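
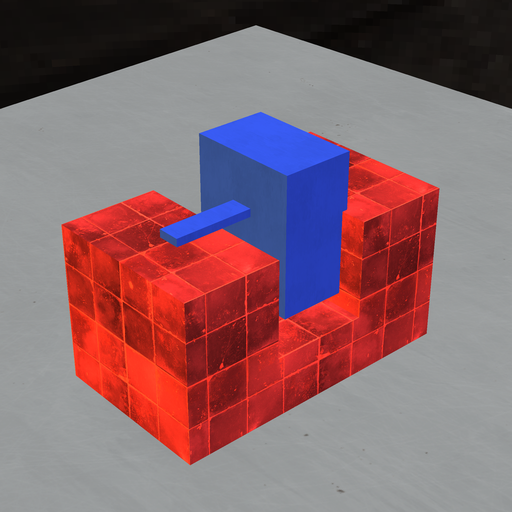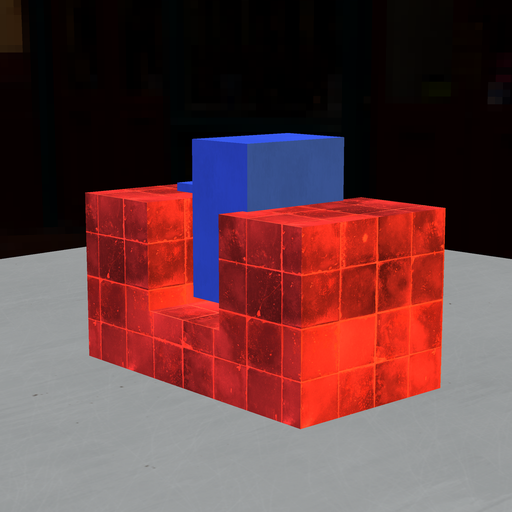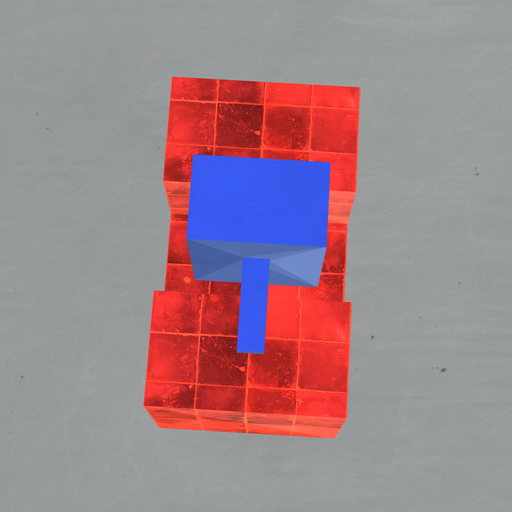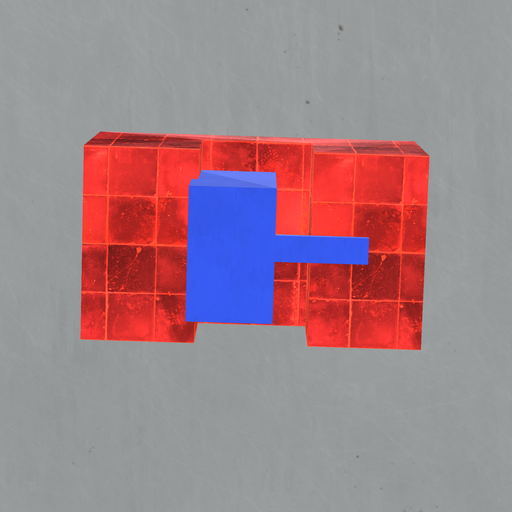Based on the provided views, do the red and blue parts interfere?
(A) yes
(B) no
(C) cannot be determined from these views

(A) yes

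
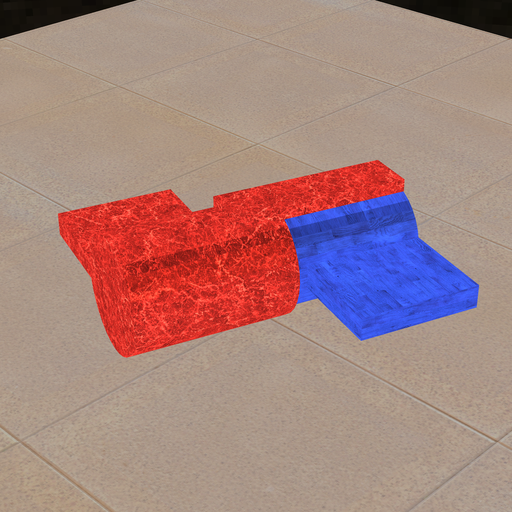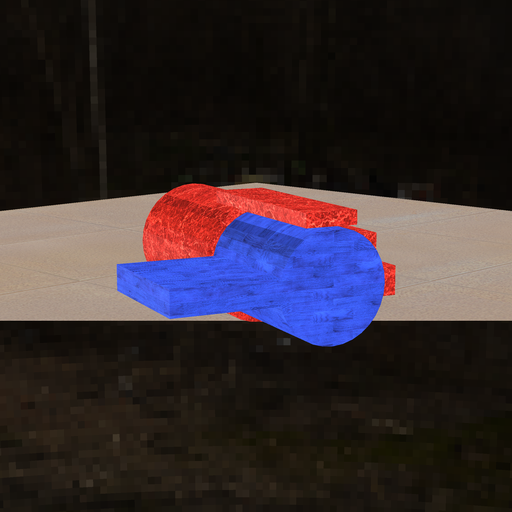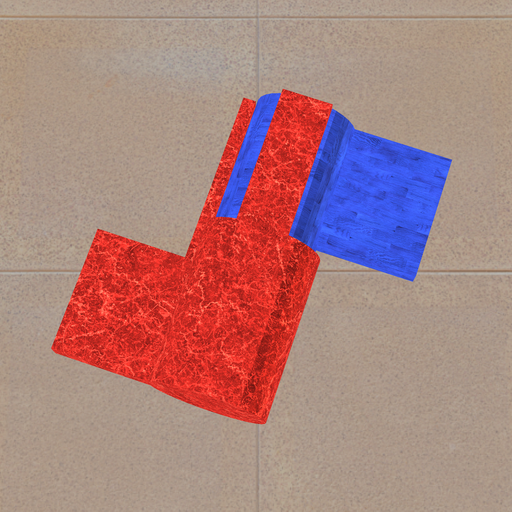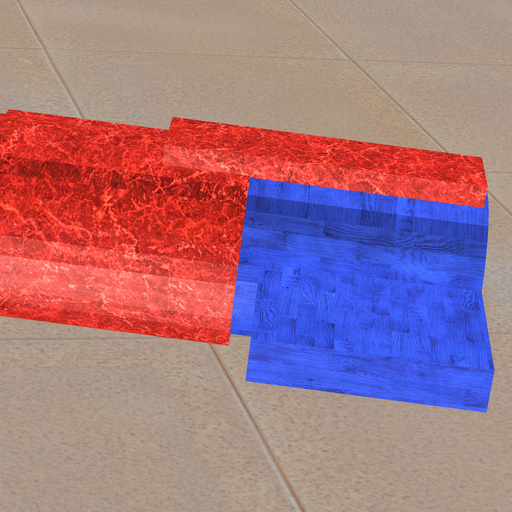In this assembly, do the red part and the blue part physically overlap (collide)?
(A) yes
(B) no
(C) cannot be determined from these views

(A) yes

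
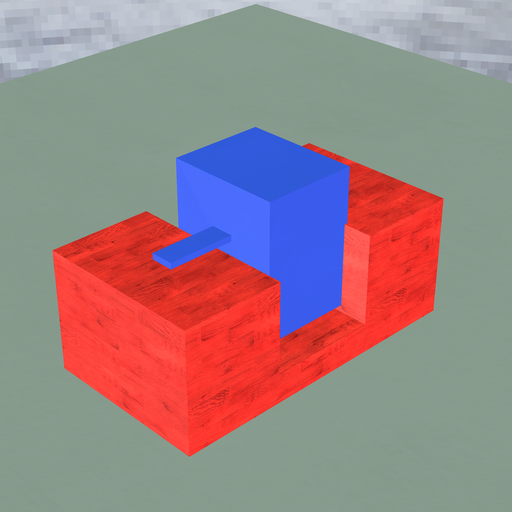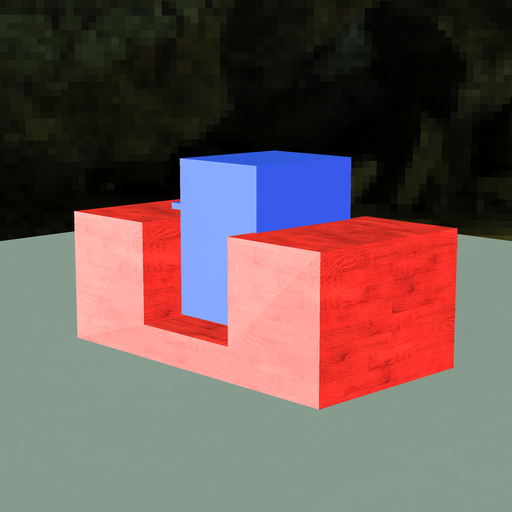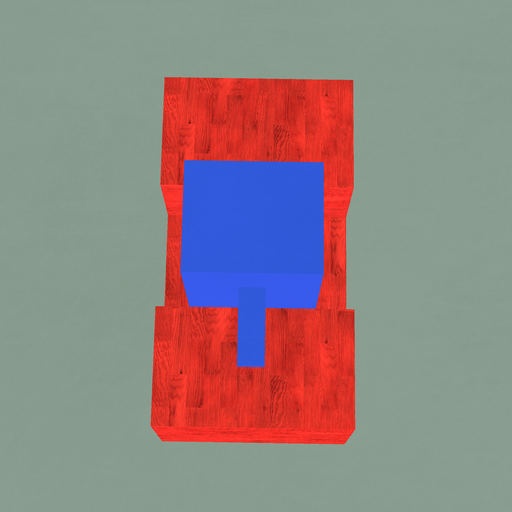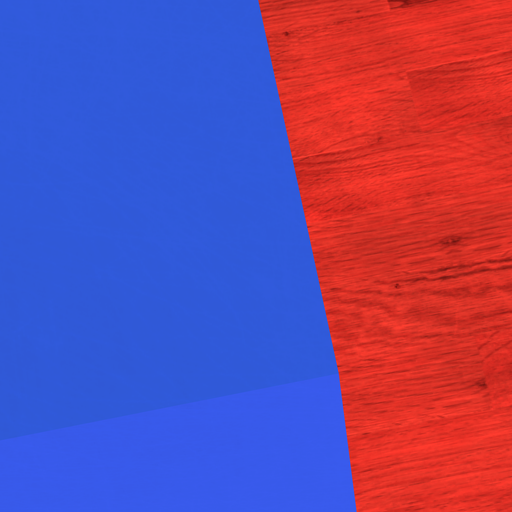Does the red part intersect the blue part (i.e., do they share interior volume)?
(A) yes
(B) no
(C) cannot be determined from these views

(A) yes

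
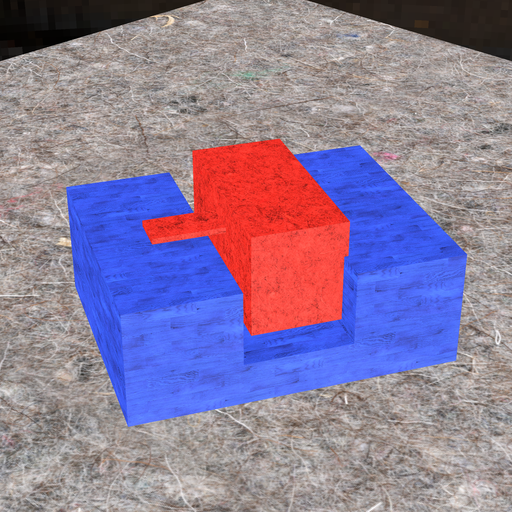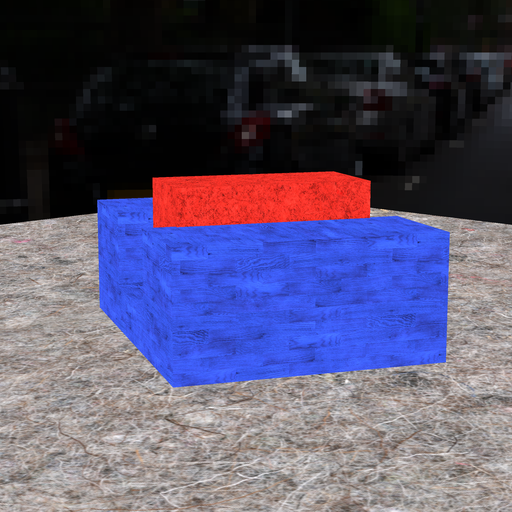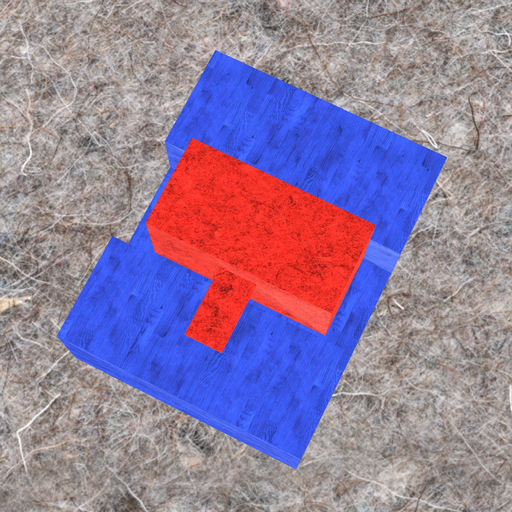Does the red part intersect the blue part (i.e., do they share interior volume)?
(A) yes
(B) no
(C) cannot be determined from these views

(C) cannot be determined from these views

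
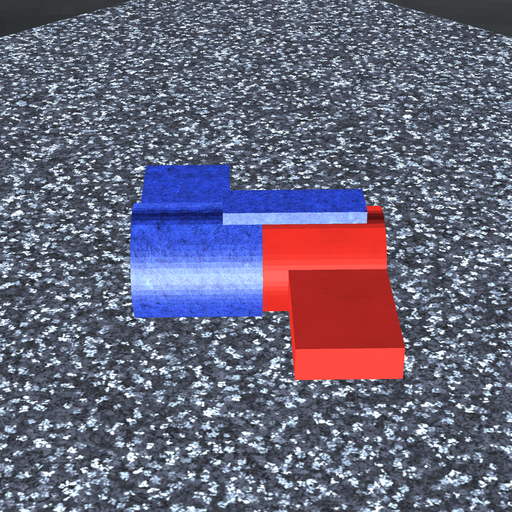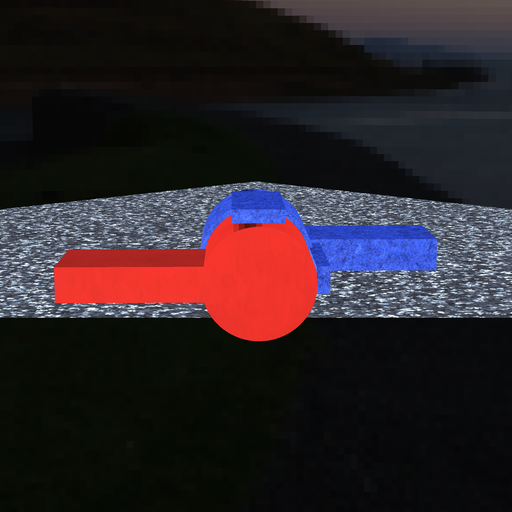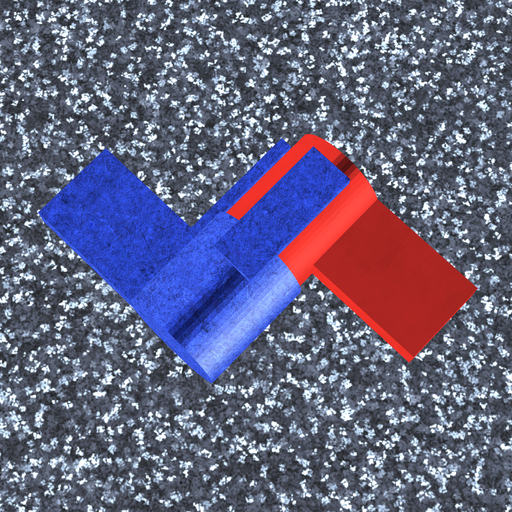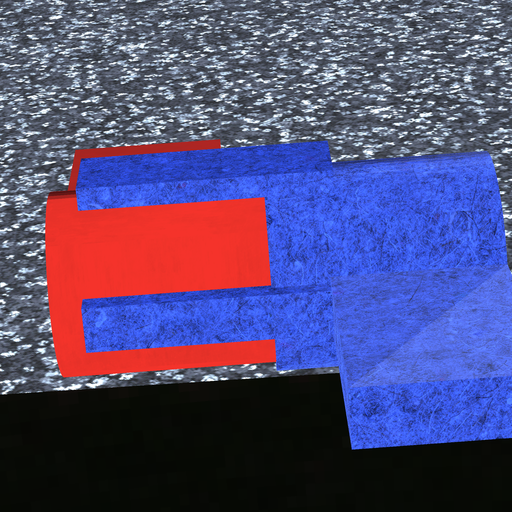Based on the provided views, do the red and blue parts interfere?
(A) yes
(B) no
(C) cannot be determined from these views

(A) yes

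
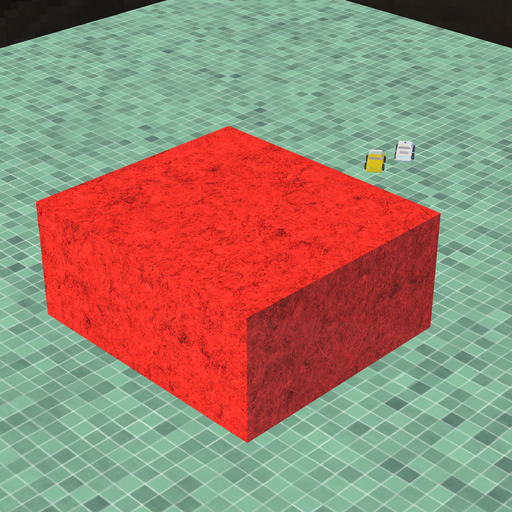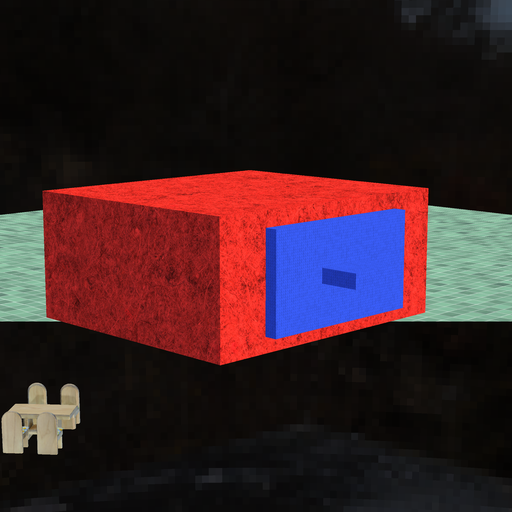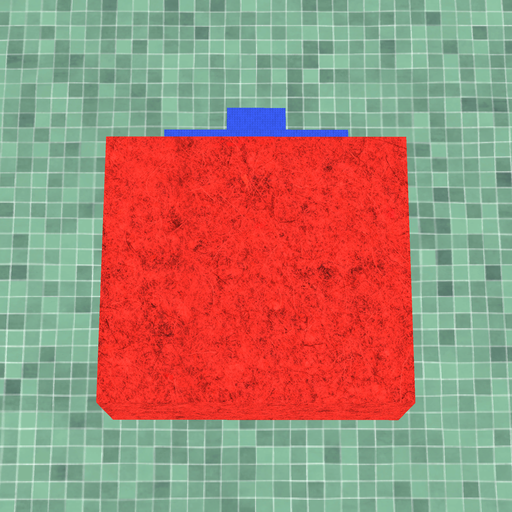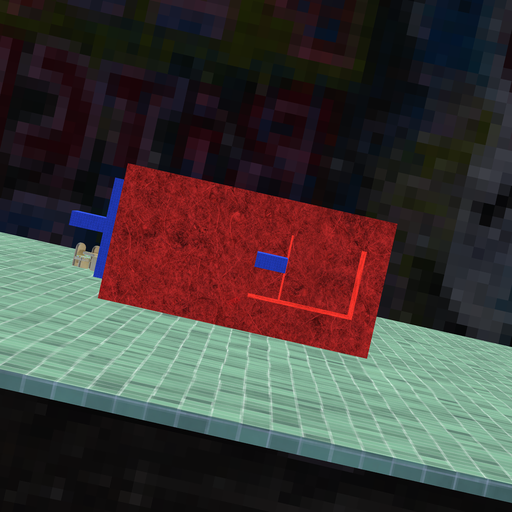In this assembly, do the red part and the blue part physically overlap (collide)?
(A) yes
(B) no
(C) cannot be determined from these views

(A) yes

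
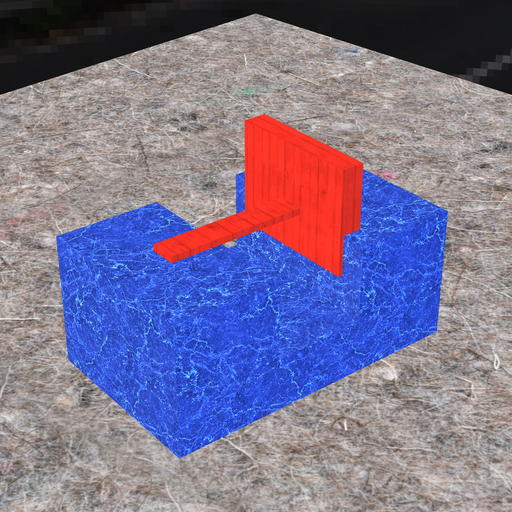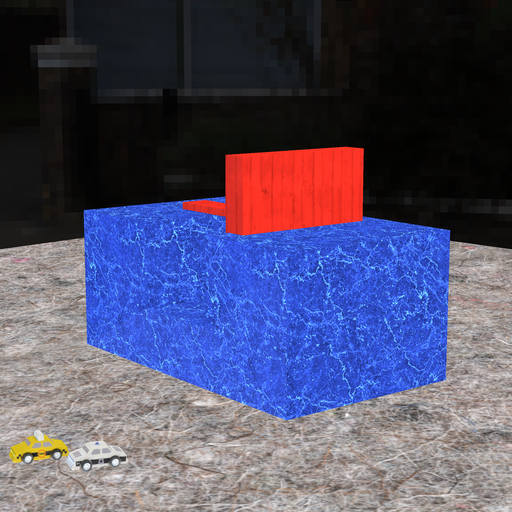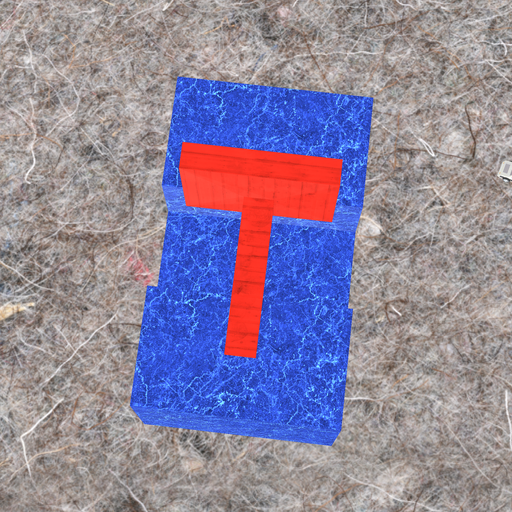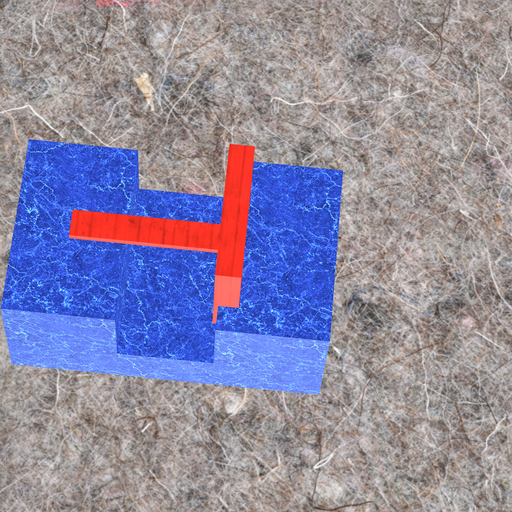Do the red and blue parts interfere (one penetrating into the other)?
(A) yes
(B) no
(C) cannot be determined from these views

(A) yes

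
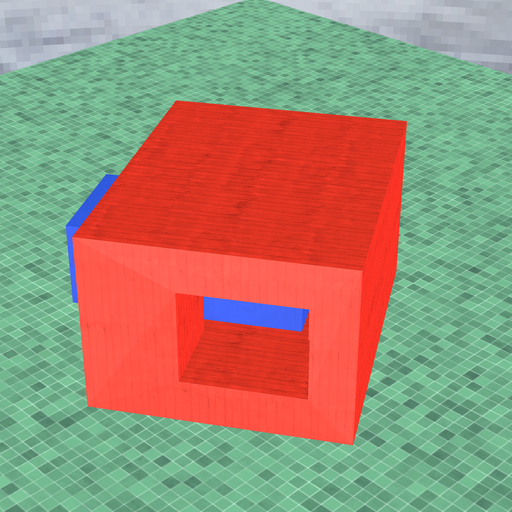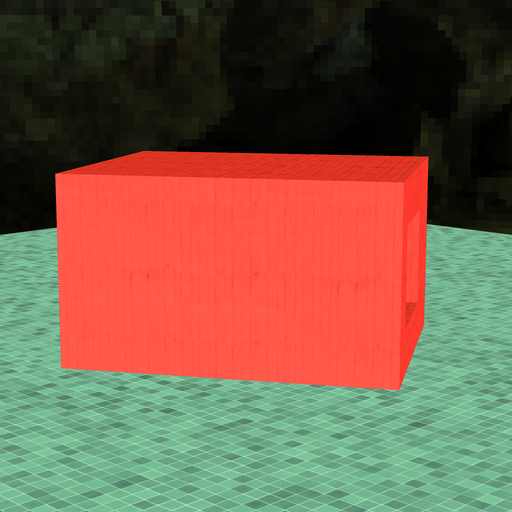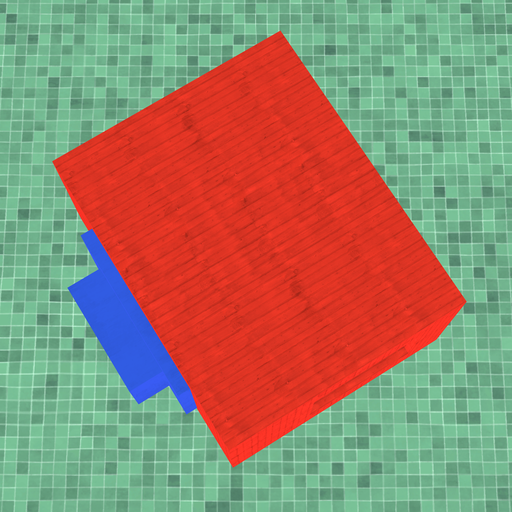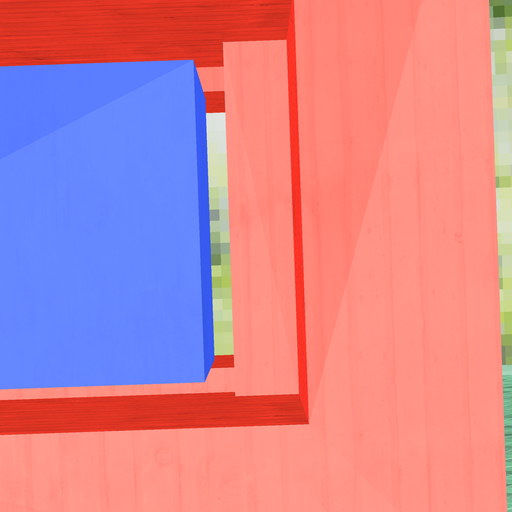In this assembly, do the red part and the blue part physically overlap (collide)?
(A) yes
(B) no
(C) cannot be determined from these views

(B) no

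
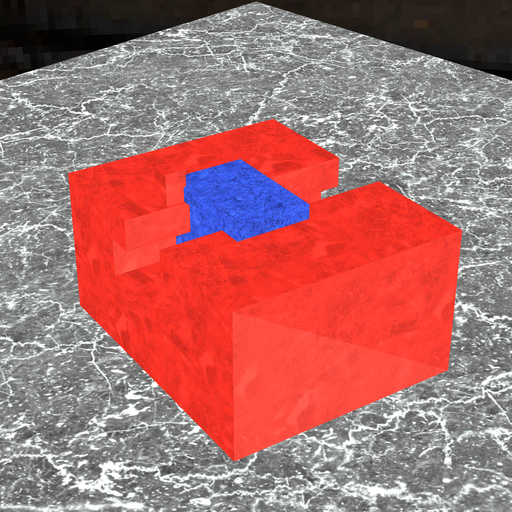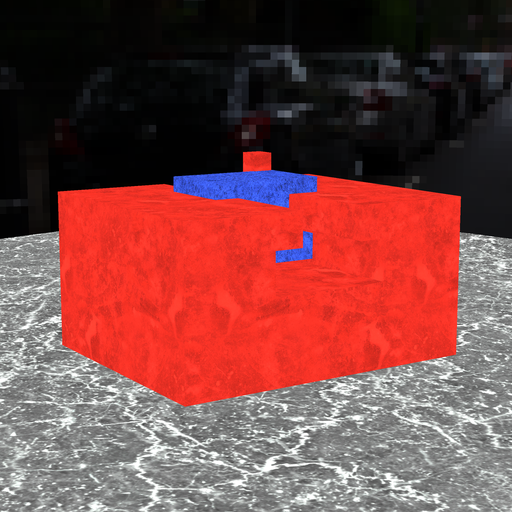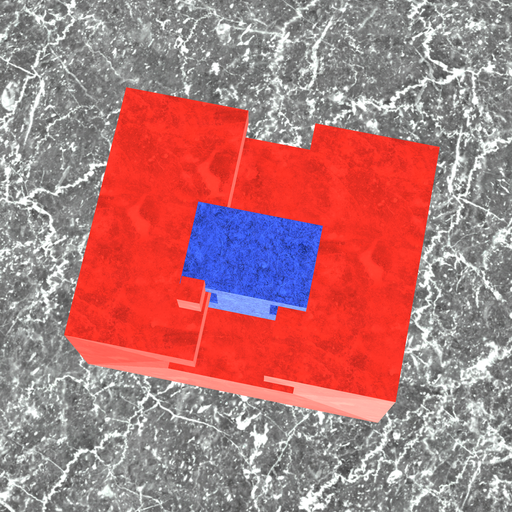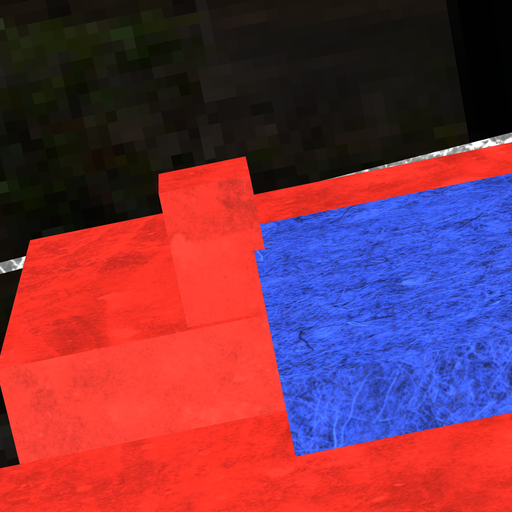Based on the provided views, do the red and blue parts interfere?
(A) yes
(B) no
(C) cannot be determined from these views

(A) yes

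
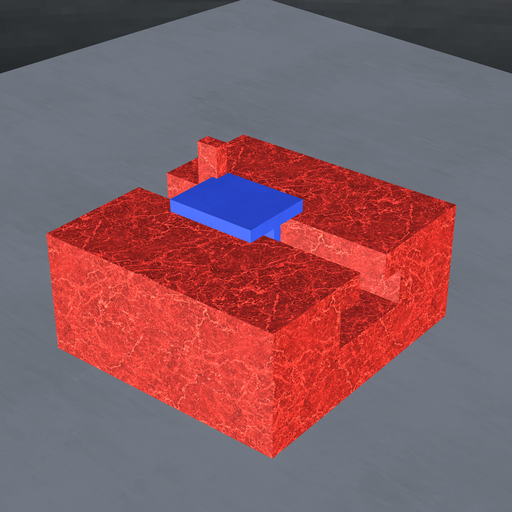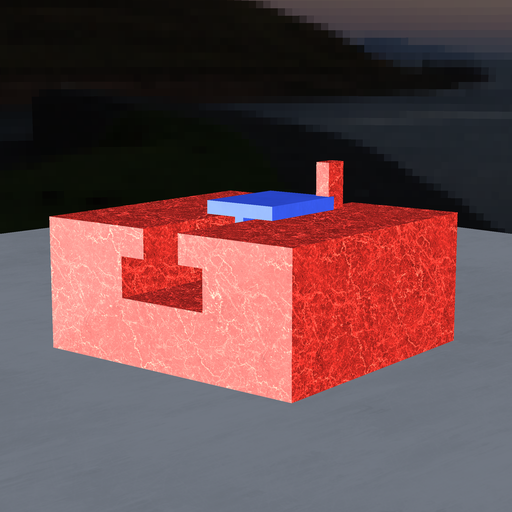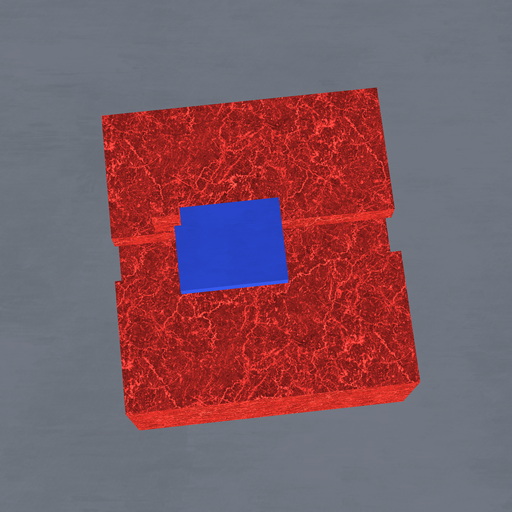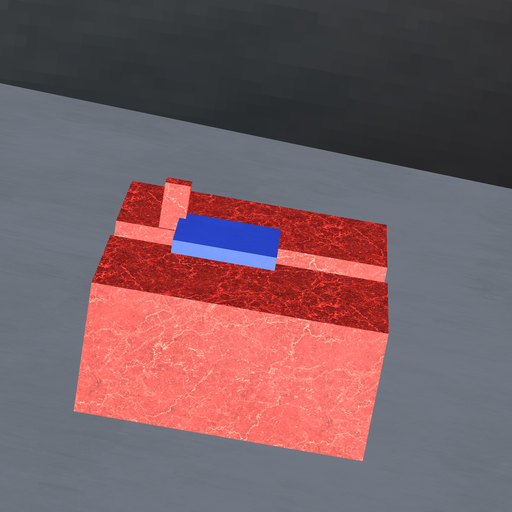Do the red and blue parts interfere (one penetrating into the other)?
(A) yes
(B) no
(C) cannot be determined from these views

(A) yes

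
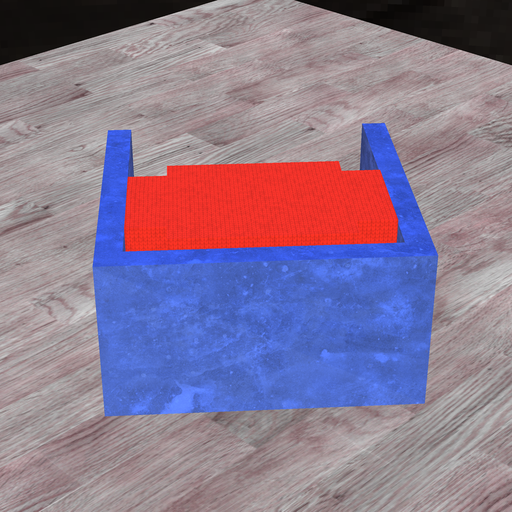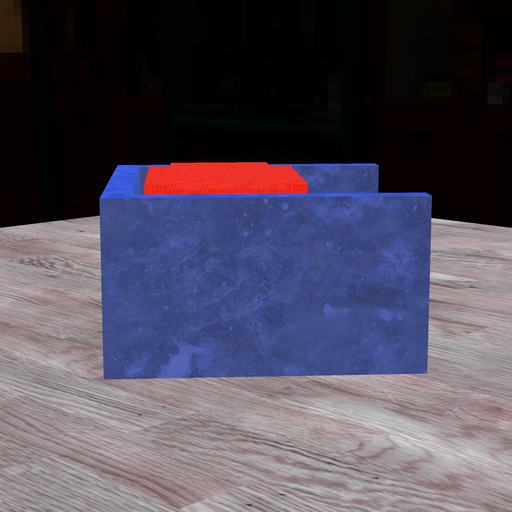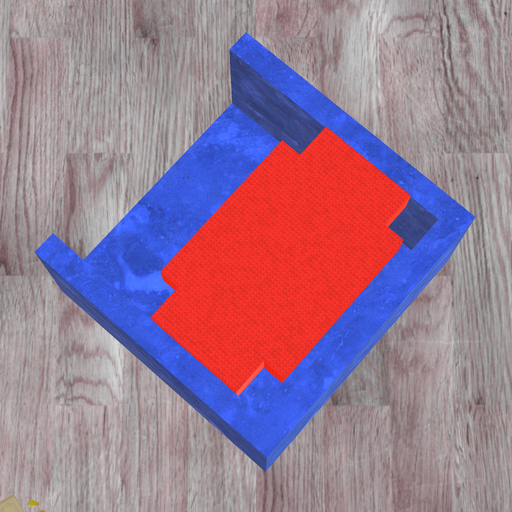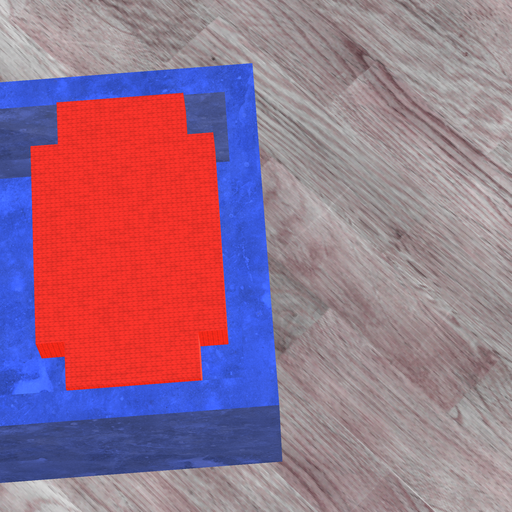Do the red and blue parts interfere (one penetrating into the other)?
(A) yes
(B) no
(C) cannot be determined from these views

(B) no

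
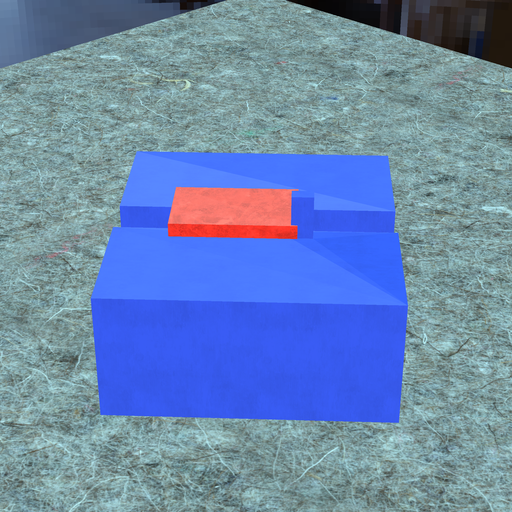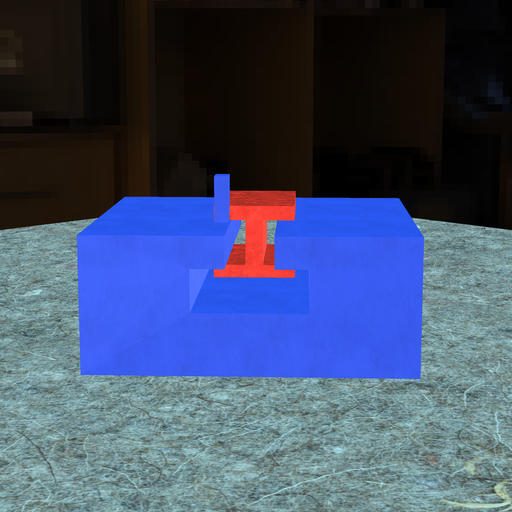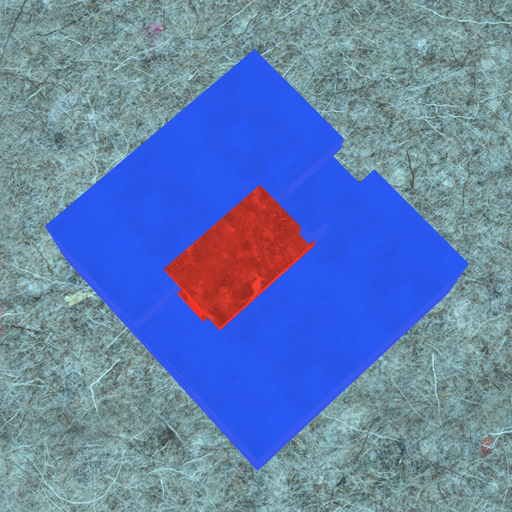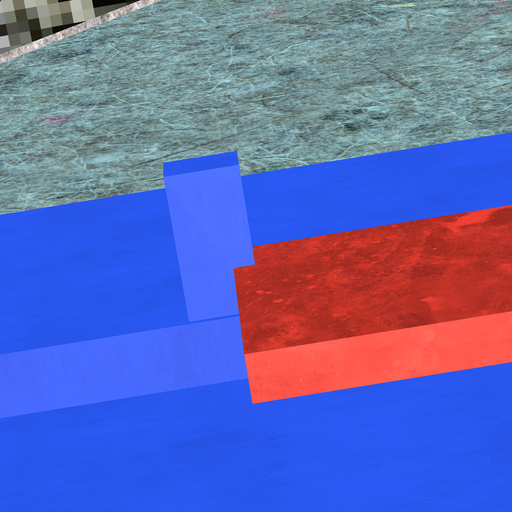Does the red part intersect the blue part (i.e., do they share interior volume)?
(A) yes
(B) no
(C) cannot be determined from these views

(A) yes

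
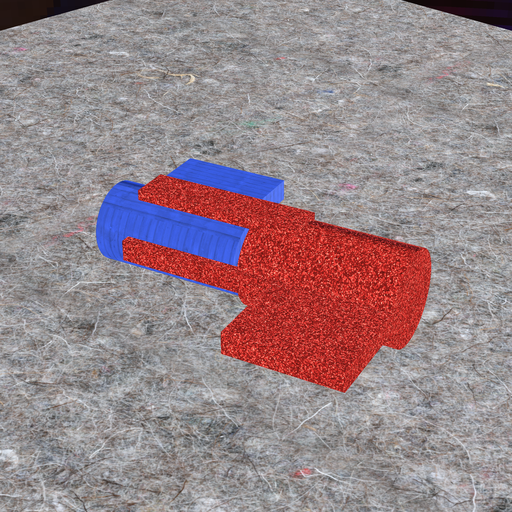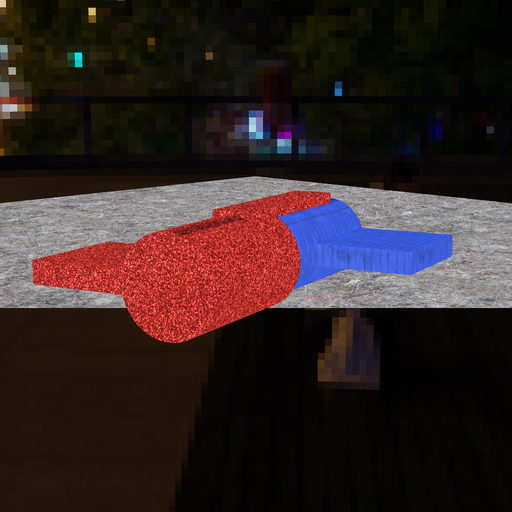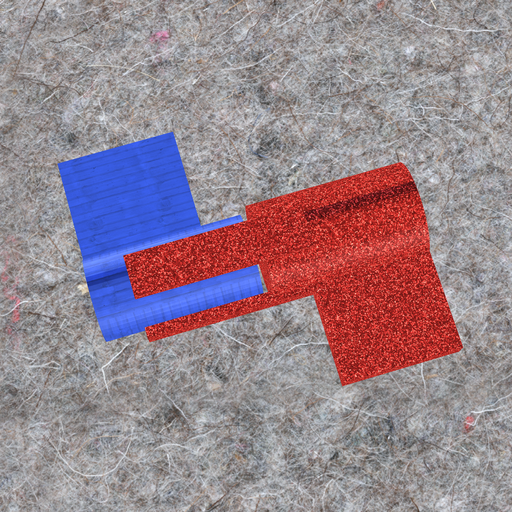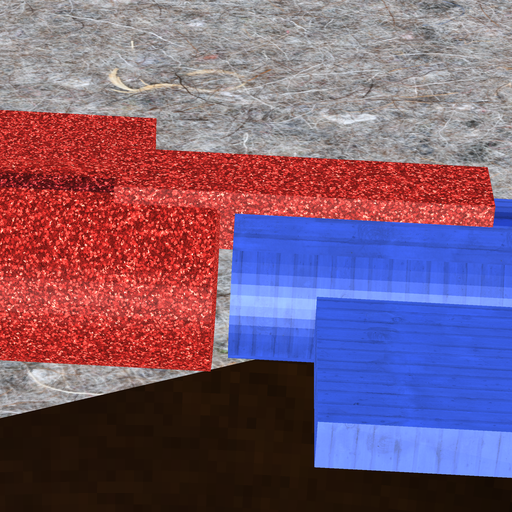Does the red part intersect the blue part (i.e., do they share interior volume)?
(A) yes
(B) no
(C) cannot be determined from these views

(B) no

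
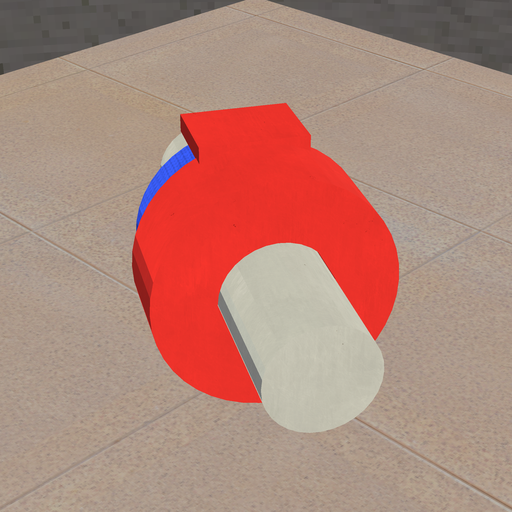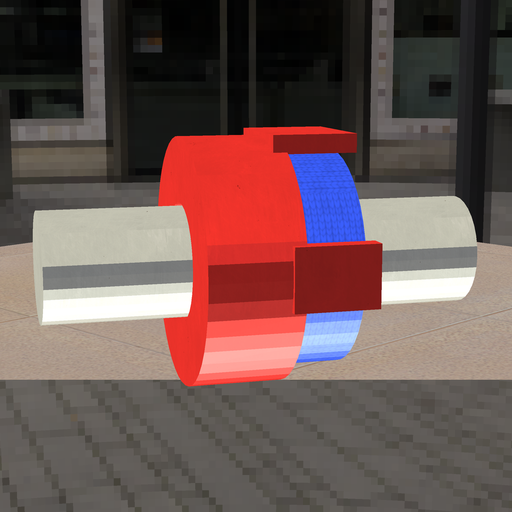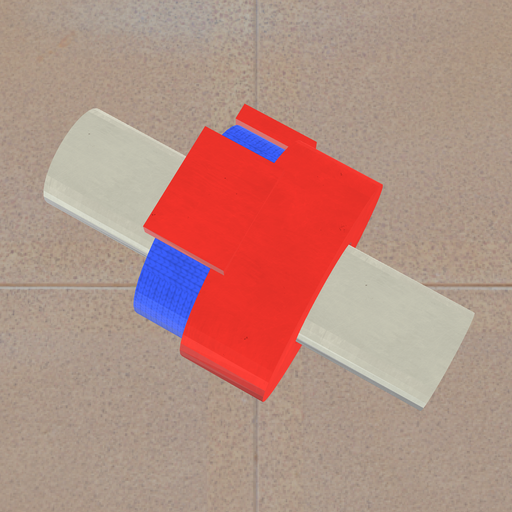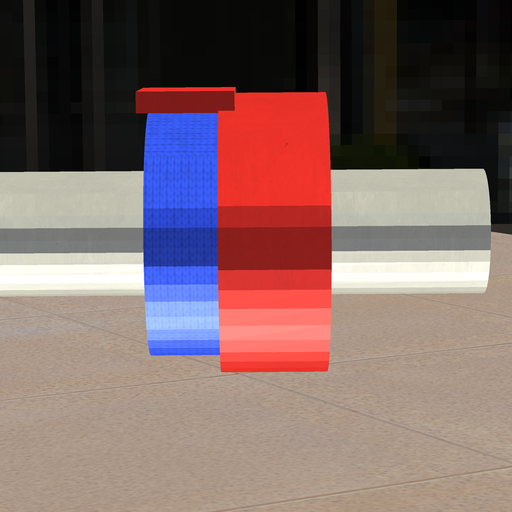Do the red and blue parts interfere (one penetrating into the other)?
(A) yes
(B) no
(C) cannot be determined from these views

(A) yes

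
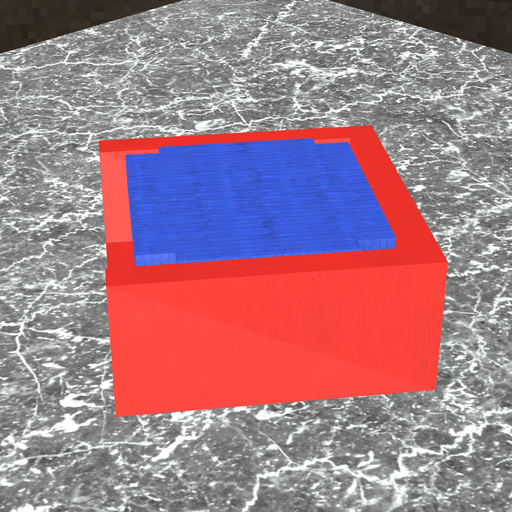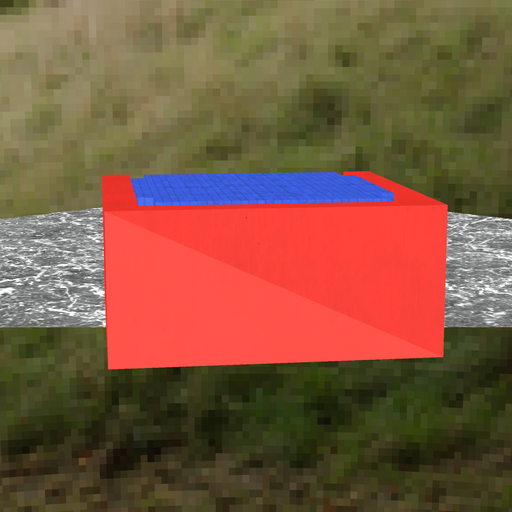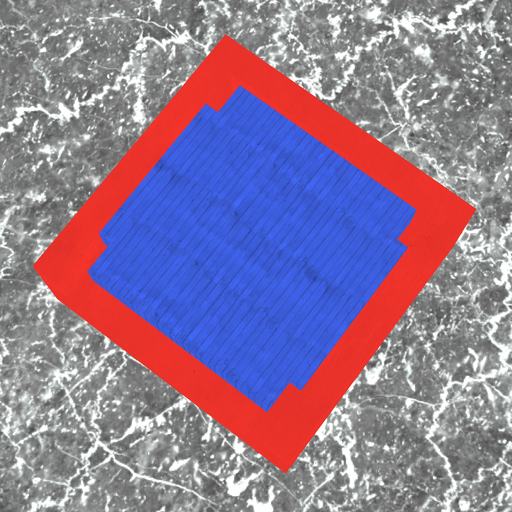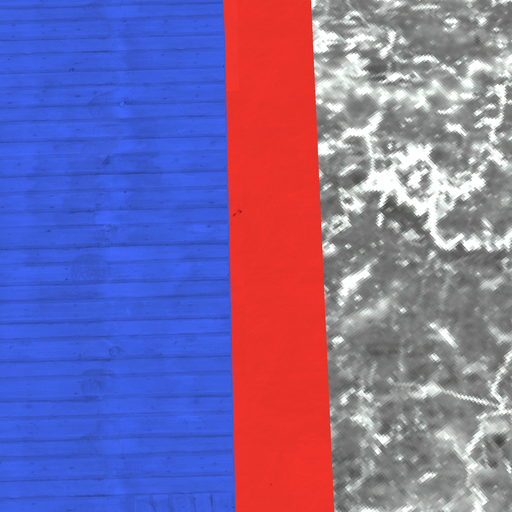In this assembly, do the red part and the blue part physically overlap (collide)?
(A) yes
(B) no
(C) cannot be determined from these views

(B) no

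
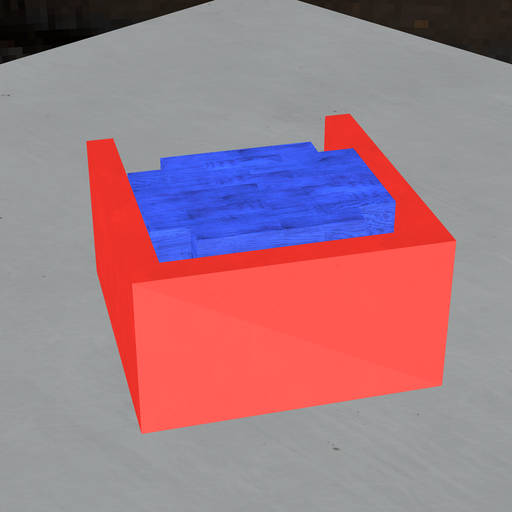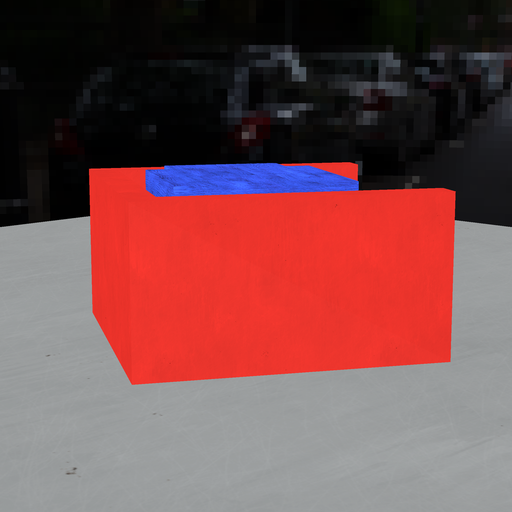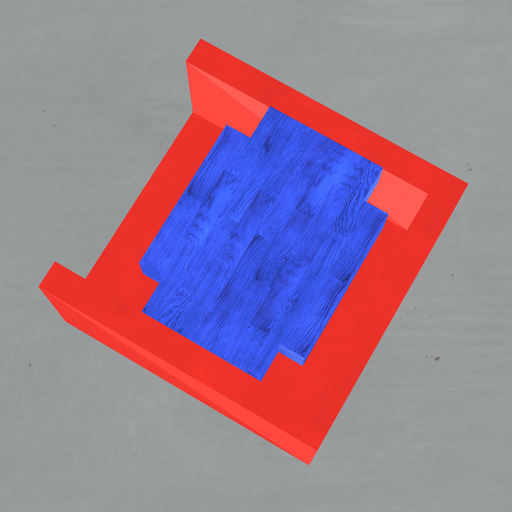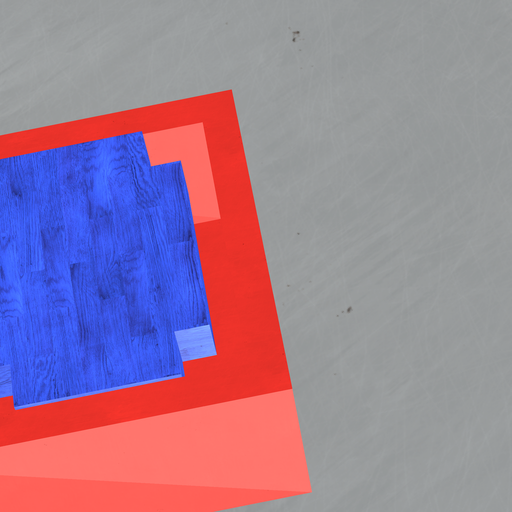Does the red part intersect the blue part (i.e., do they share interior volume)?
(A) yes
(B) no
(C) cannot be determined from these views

(B) no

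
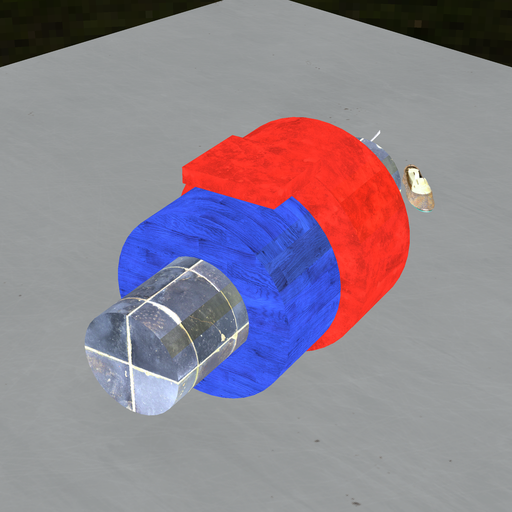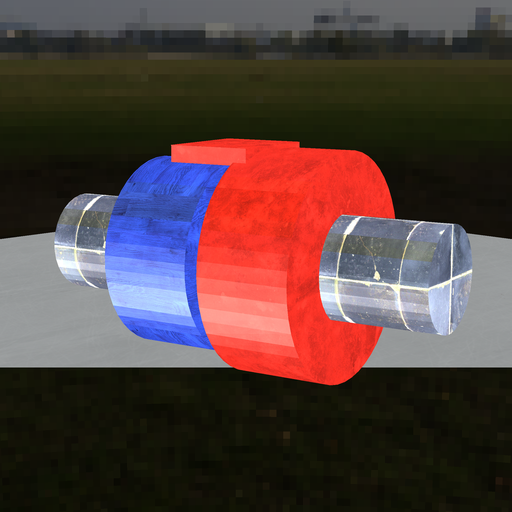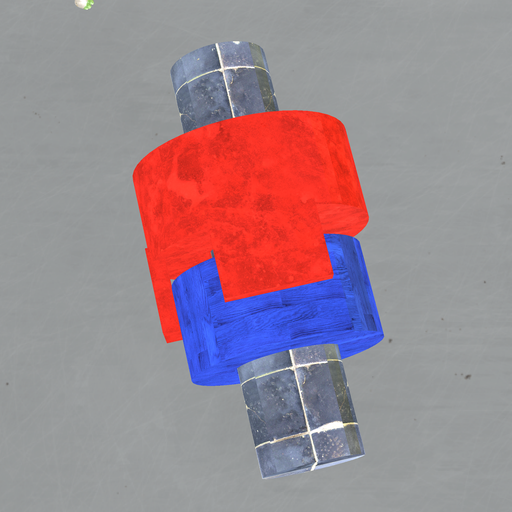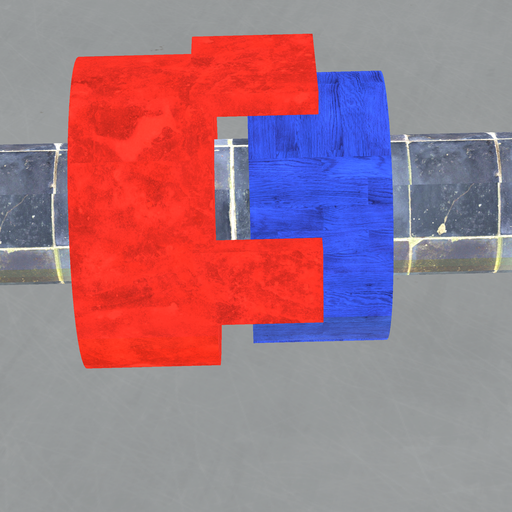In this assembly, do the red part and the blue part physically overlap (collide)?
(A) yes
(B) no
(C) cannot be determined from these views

(B) no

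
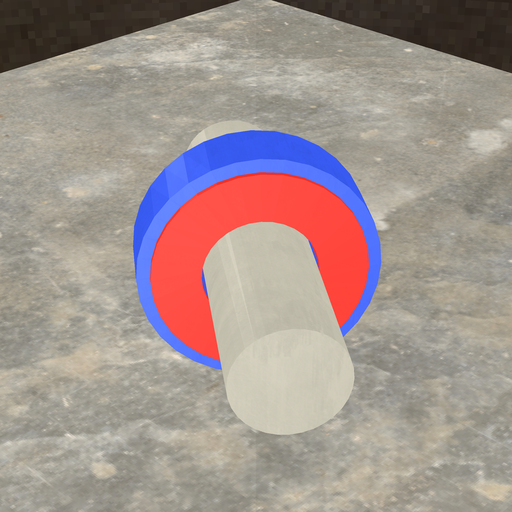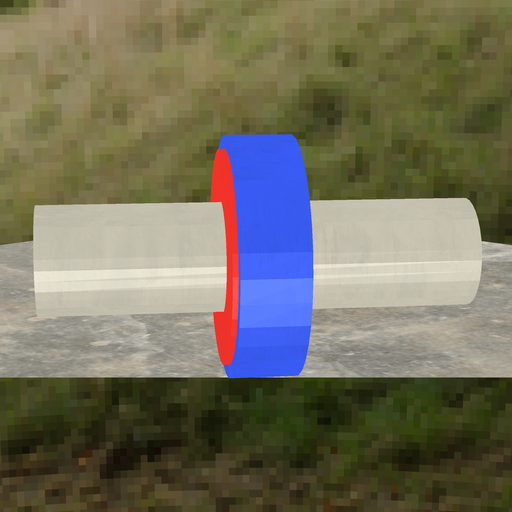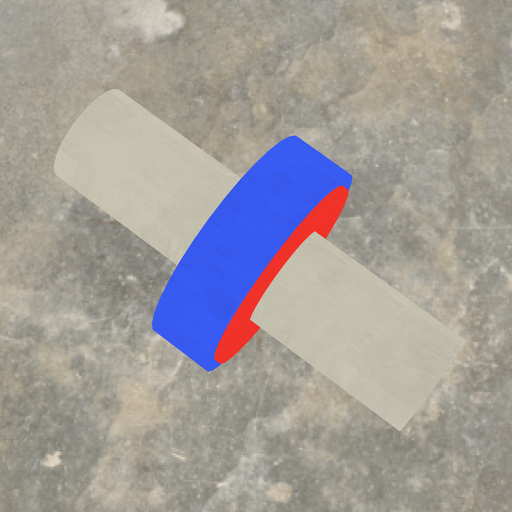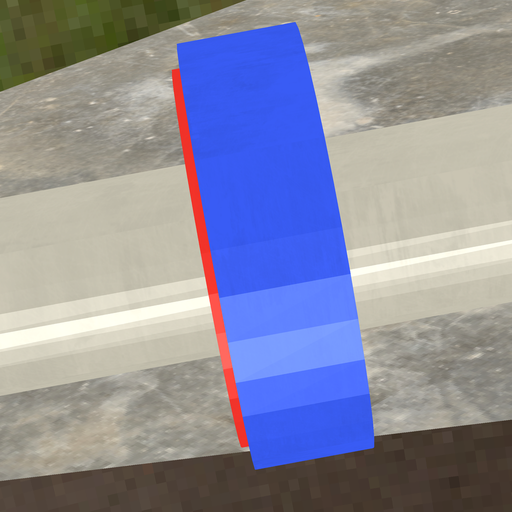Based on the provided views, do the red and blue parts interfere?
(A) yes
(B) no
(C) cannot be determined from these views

(A) yes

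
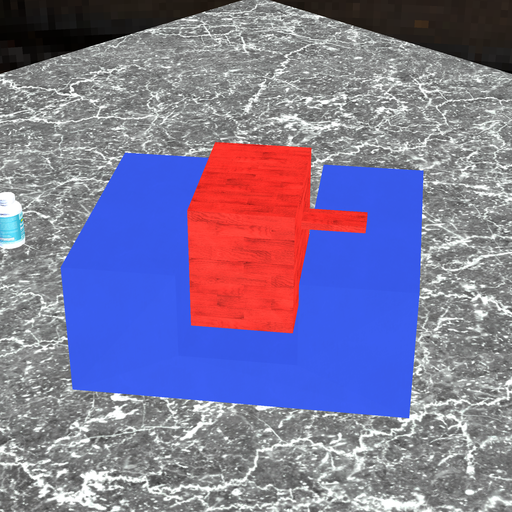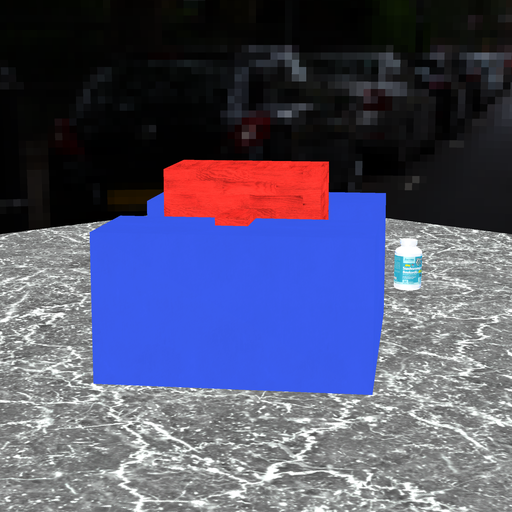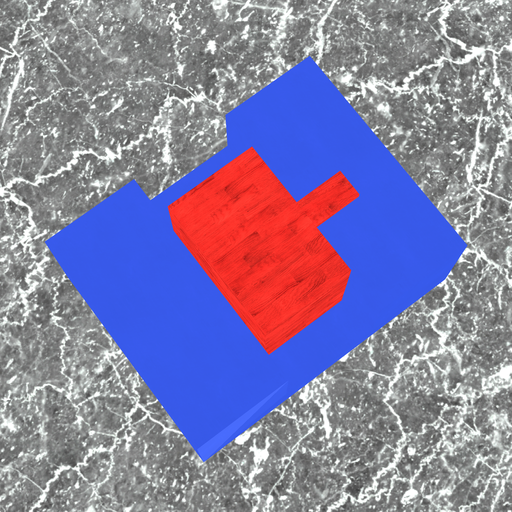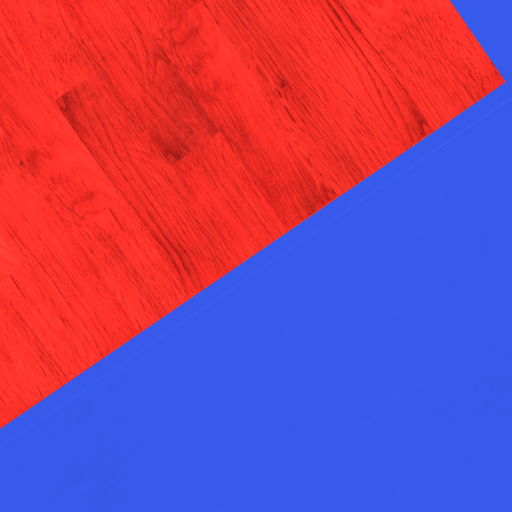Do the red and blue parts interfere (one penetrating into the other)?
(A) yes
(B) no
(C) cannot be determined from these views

(B) no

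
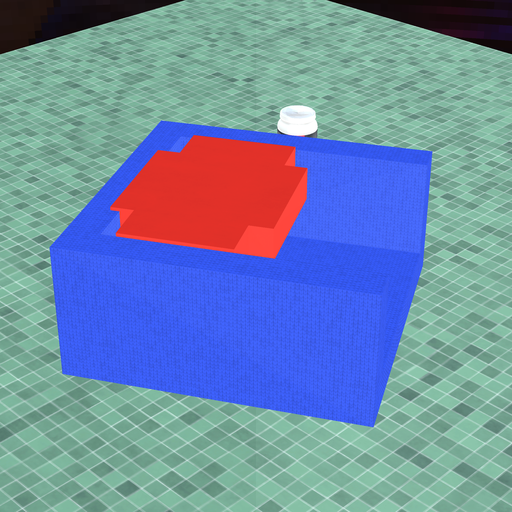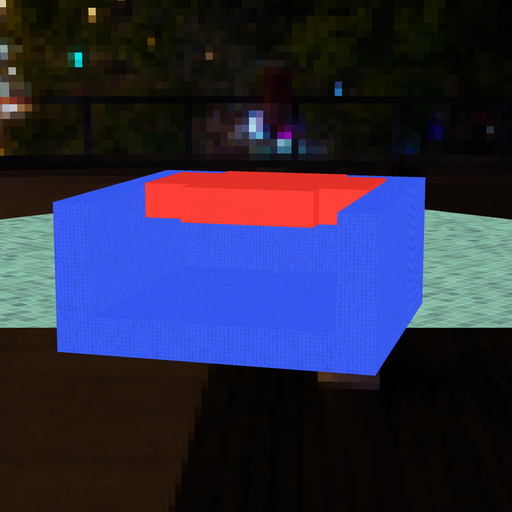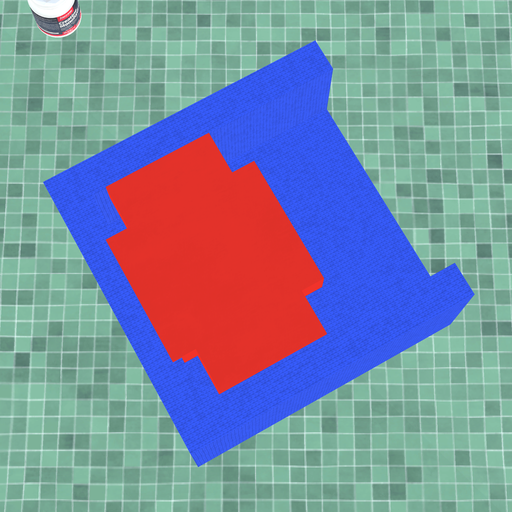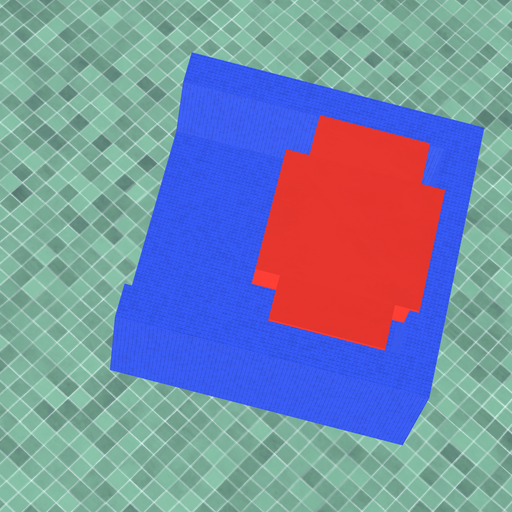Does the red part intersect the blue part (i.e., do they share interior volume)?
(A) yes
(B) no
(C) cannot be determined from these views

(A) yes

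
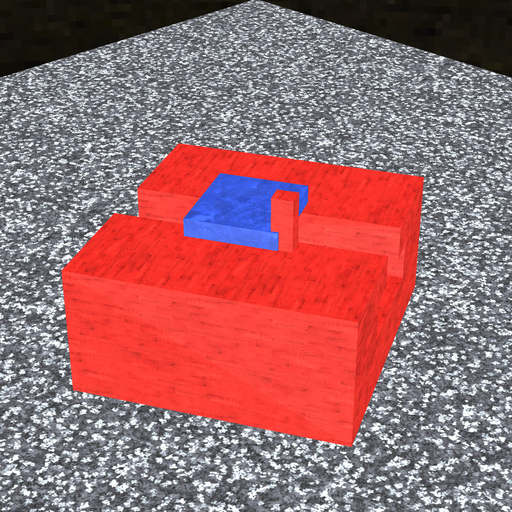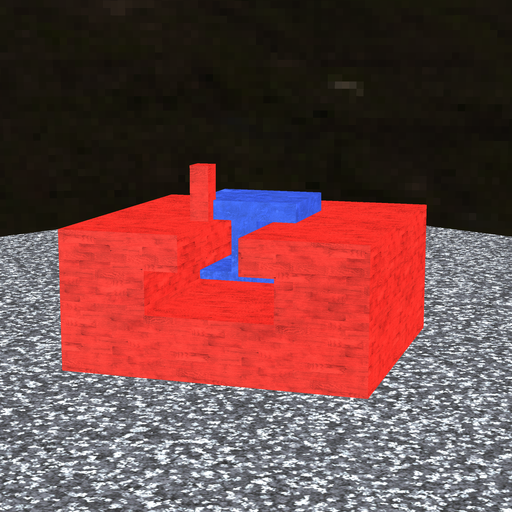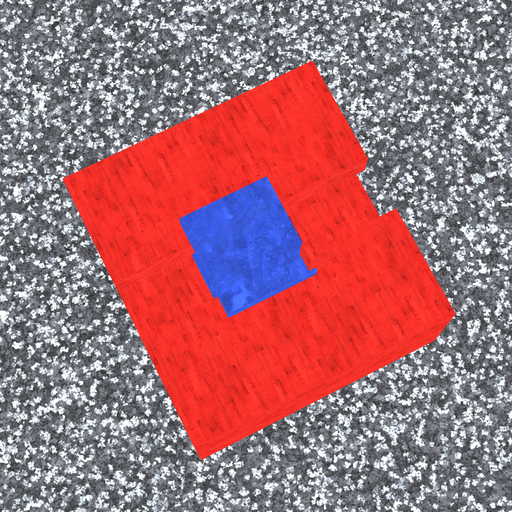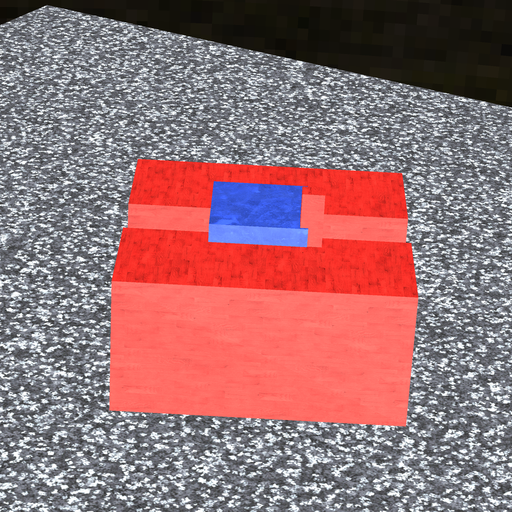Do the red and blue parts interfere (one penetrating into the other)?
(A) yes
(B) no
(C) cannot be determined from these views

(A) yes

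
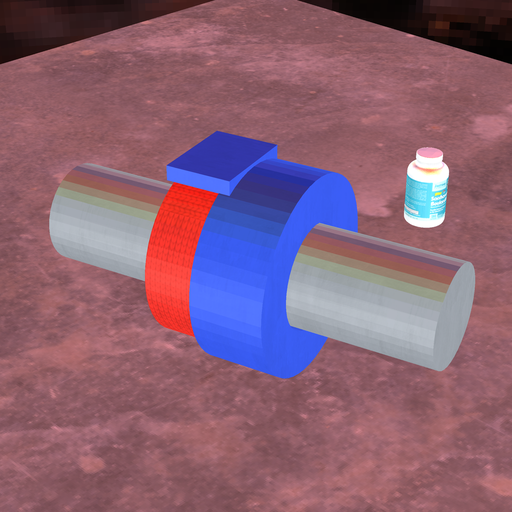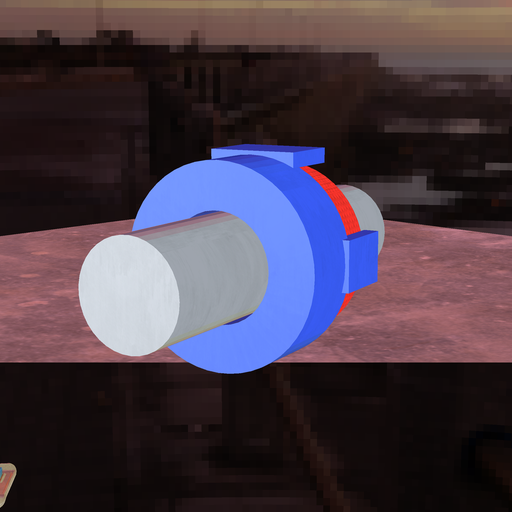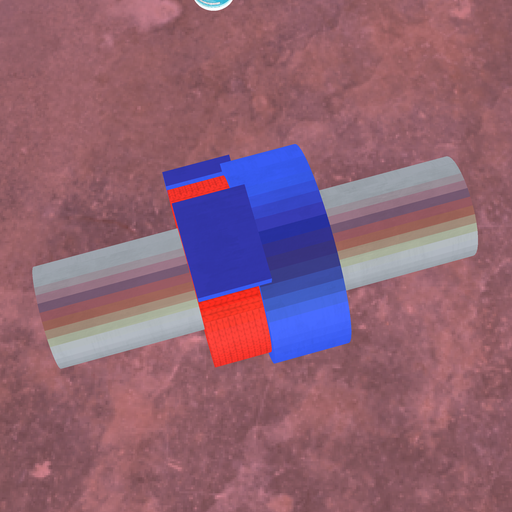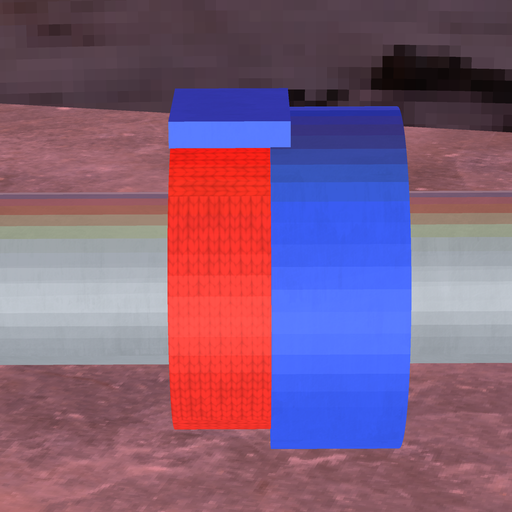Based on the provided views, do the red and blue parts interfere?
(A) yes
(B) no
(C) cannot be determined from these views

(A) yes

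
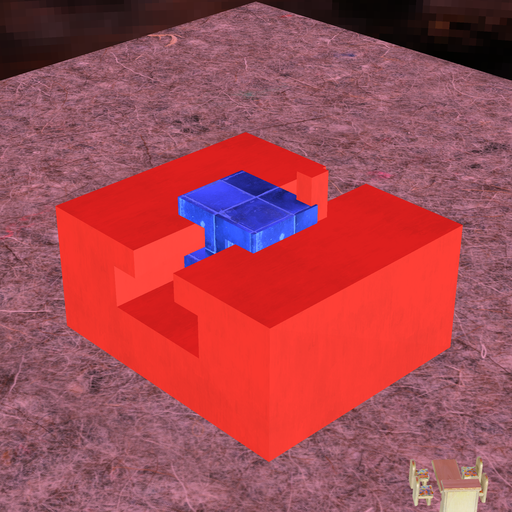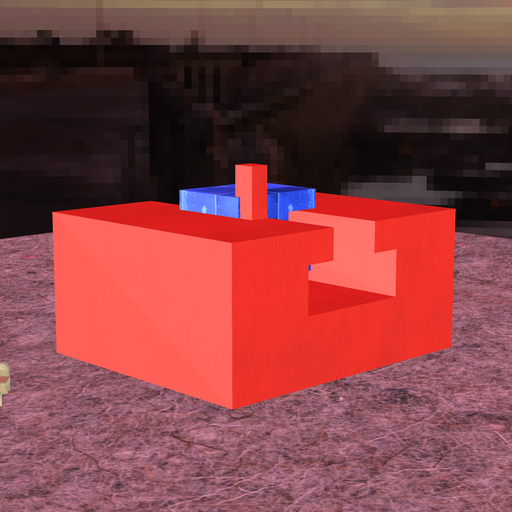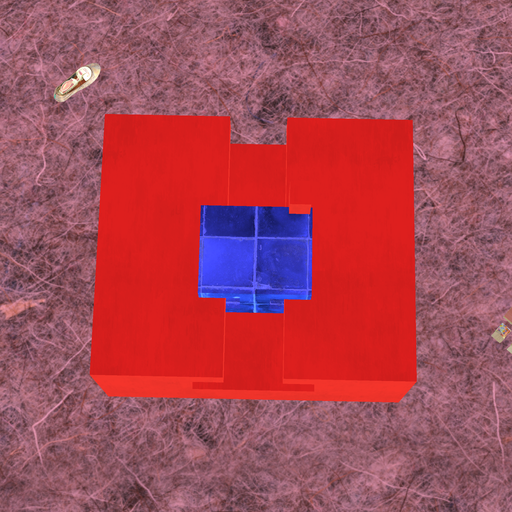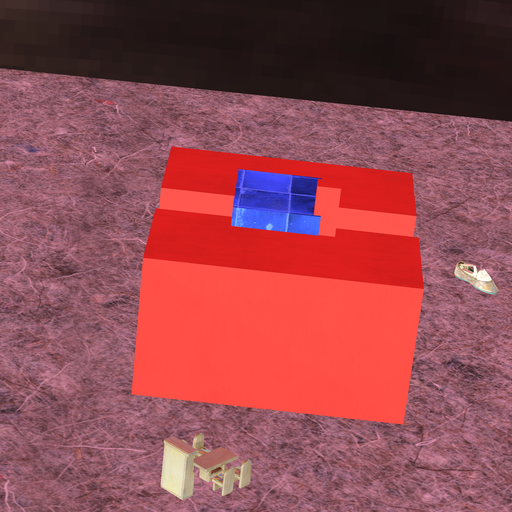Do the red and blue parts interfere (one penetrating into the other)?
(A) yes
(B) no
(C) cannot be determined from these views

(A) yes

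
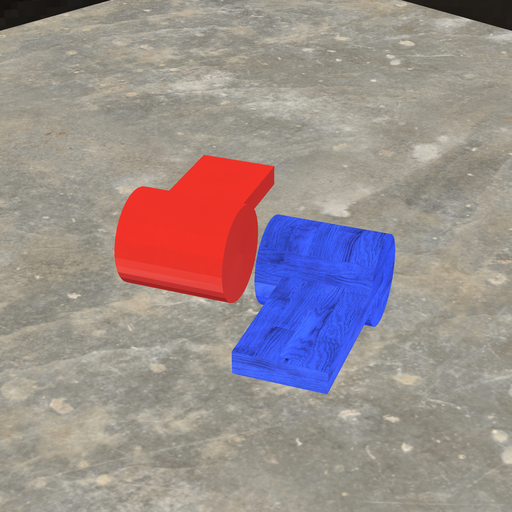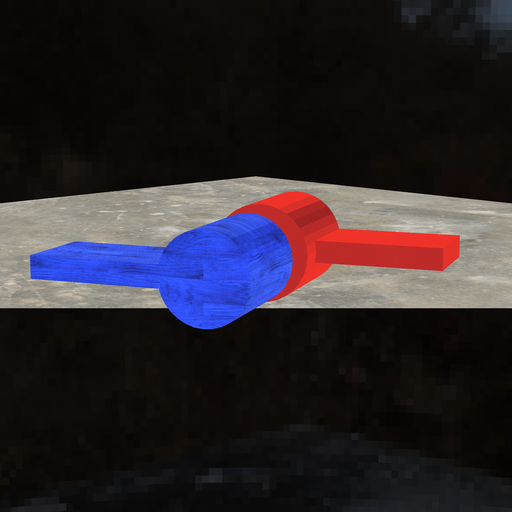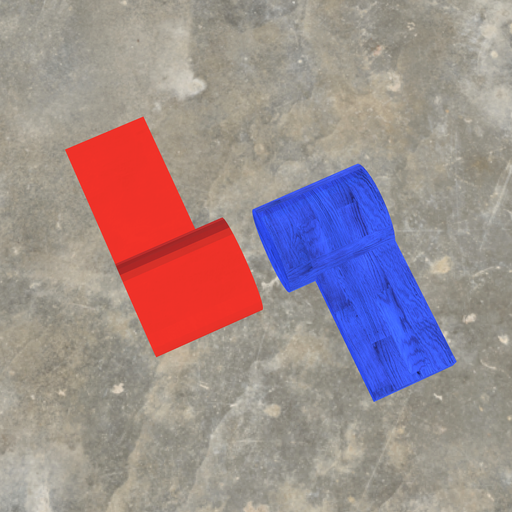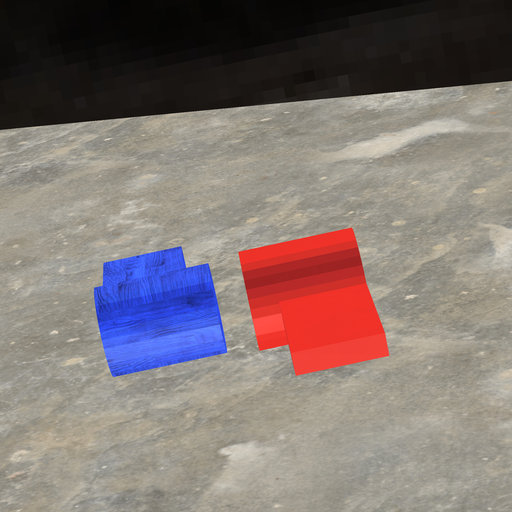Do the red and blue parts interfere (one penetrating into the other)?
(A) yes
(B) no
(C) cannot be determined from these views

(B) no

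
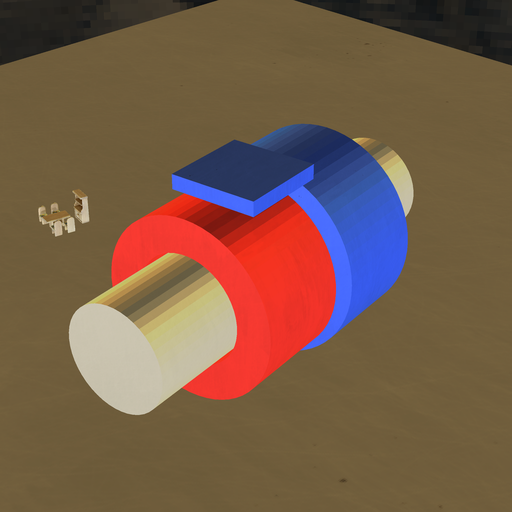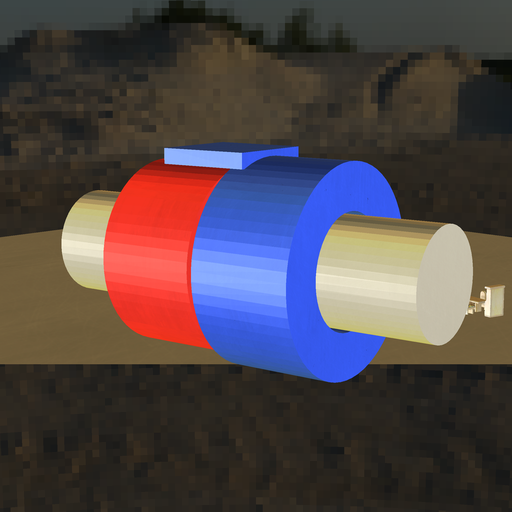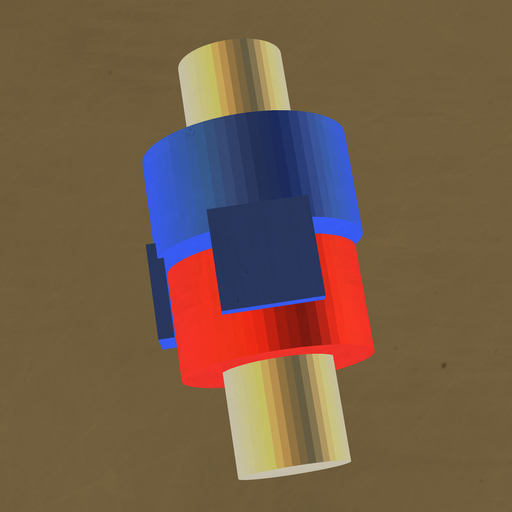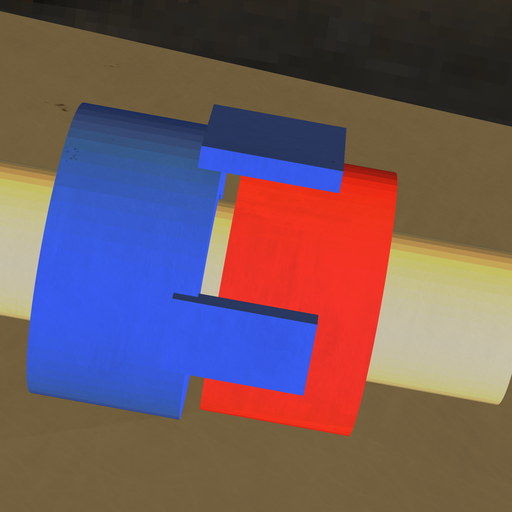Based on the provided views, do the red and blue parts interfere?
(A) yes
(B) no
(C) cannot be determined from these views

(B) no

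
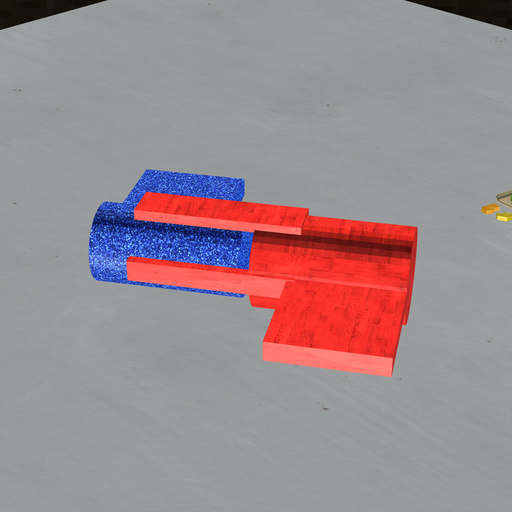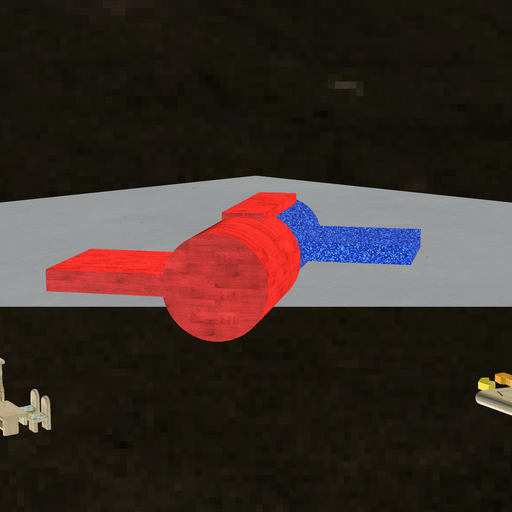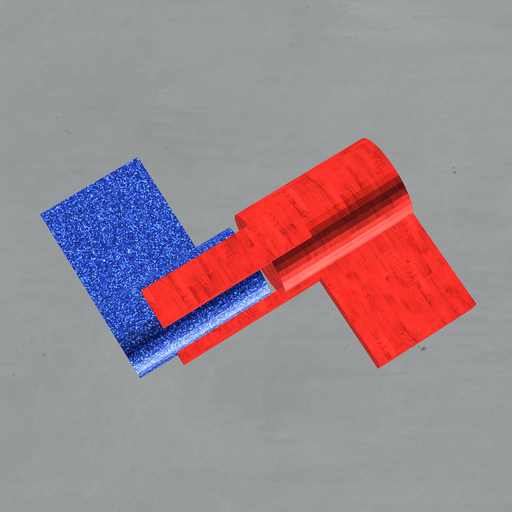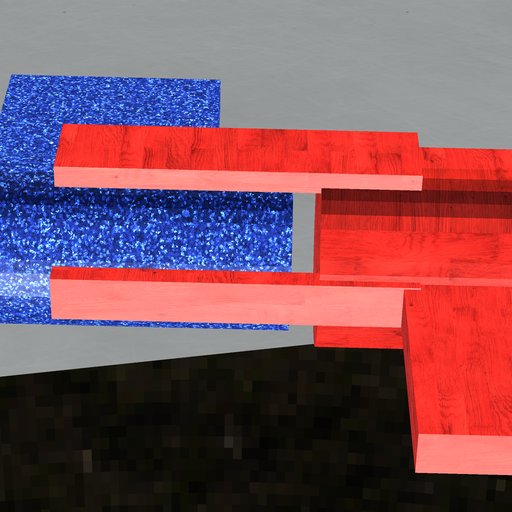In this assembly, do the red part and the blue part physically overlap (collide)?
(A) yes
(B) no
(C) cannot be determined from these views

(B) no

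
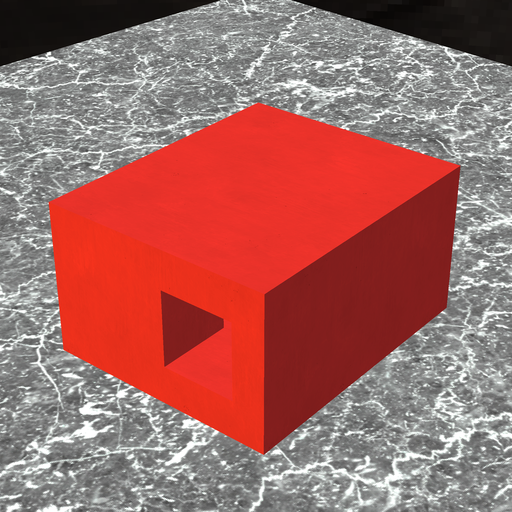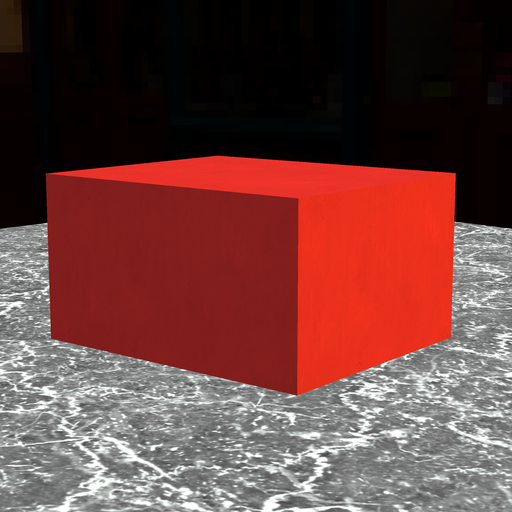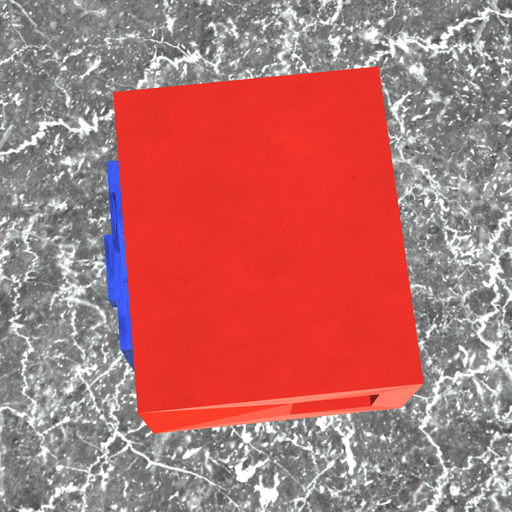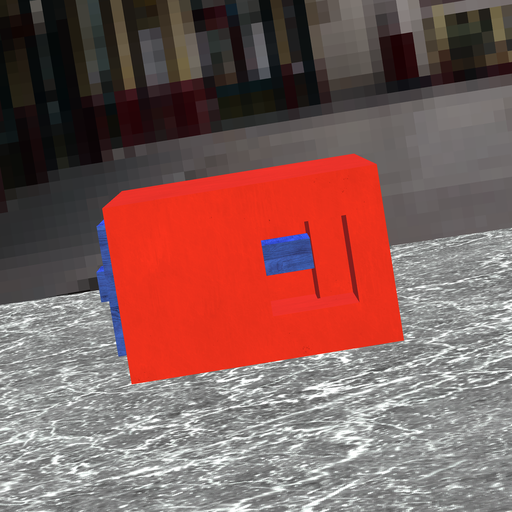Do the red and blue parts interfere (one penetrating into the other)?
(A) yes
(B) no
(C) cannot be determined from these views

(A) yes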